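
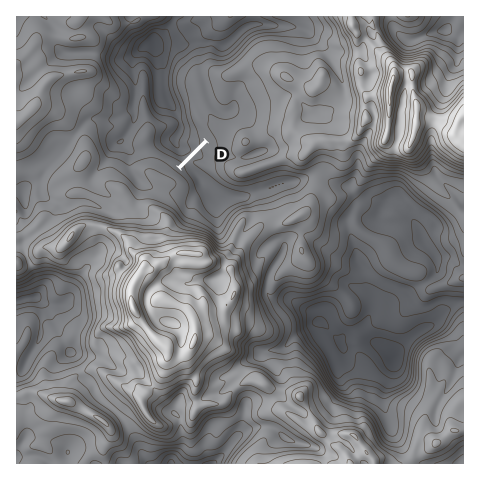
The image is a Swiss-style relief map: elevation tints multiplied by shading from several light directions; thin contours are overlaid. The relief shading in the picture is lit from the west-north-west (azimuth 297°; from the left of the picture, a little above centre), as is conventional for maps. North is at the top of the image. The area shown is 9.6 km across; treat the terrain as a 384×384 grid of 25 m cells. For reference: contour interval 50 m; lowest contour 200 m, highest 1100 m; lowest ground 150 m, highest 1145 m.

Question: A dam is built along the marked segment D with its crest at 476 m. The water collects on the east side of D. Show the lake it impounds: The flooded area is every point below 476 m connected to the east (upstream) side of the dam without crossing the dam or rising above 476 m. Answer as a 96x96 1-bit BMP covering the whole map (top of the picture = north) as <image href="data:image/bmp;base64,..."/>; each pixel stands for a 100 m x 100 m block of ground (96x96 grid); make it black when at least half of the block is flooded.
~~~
<image width="96" height="96" href="data:image/bmp;base64,Qk2+BAAAAAAAAD4AAAAoAAAAYAAAAGAAAAABAAEAAAAAAIAEAAATCwAAEwsAAAIAAAAAAAAA////AAAAAAAAAAAAAAAAAAAAAAAAAAAAAAAAAAAAAAAAAAAAAAAAAAAAAAAAAAAAAAAAAAAAAAAAAAAAAAAAAAAAAAAAAAAAAAAAAAAAAAAAAAAAAAAAAAAAAAAAAAAAAAAAAAAAAAAAAAAAAAAAAAAAAAAAAAAAAAAAAAAAAAAAAAAAAAAAAAAAAAAAAAAAAAAAAAAAAAAAAAAAAAAAAAAAAAAAAAAAAAAAAAAAAAAAAAAAAAAAAAAAAAAAAAAAAAAAAAAAAAAAAAAAAAAAAAAAAAAAAAAAAAAAAAAAAAAAAAAAAAAAAAAAAAAAAAAAAAAAAAAAAAAAAAAAAAAAAAAAAAAAAAAAAAAAAAAAAAAAAAAAAAAAAAAAAAAAAAAAAAAAAAAAAAAAAAAAAAAAAAAAAAAAAAAAAAAAAAAAAAAAAAAAAAAAAAAAAAAAAAAAAAAAAAAAAAAAAAAAAAAAAAAAAAAAAAAAAAAAAAAAAAAAAAAAAAAAAAAAAAAAAAAAAAAAAAAAAAAAAAAAAAAAAAAAAAAAAAAAAAAAAAAAAAAAAAAAAAAAAAAAAAAAAAAAAAAAAAAAAAAAAAAAAAAAAAAAAAAAAAAAAAAAAAAAAAAAAAAAAAAAAAAAAAAAAAAAAAAAAAAAAAAAAAAAAAAAAAAAAAAAAAAAAAAAAAAAAAAAAAAAAAAAAAAAAAAAAAAAAAAAAAAAAAAAAAAAAAAAAAAAAAAAAAAAAAAAAAAAAAAAAAAAAAAAAAAAAAAAAAAAAAAAAAAAAAAAAAAAAAAAAAAAAAAAAAAAAAAAAAAAAAAAAAAAAAAAAAAAAAAAAAAAAAAAAAAAAAAAAAAAADAAAAAAAAAAAAAAAHgAAAAAAAAAAAAAAPwAAAAAAAAAAAAAAf8AAAAAAAAAAAAAAf/gAAAAAAAAAAAAA//4AAAAAAAAAAAAA///AAAAAAAAAAAAA/wf4AAAAAAAAAAAB/AB8AAAAAAAAAAAB+AAAAAAAAAAAAAAD8AAAAAAAAAAAAAAD4AAAAAAAAAAAAAAB4AAAAAAAAAAAAAAA8AAAAAAAAAAAAAAAYAAAAAAAAAAAAAAAIAAAAAAAAAAAAAAAAAAAAAAAAAAAAAAAAAAAAAAAAAAAAAAAAAAAAAAAAAAAAAAAAAAAAAAAAAAAAAAAAAAAAAAAAAAAAAAAAAAAAAAAAAAAAAAAAAAAAAAAAAAAAAAAAAAAAAAAAAAAAAAAAAAAAAAAAAAAAAAAAAAAAAAAAAAAAAAAAAAAAAAAAAAAAAAAAAAAAAAAAAAAAAAAAAAAAAAAAAAAAAAAAAAAAAAAAAAAAAAAAAAAAAAAAAAAAAAAAAAAAAAAAAAAAAAAAAAAAAAAAAAAAAAAAAAAAAAAAAAAAAAAAAAAAAAAAAAAAAAAAAAAAAAAAAAAAAAAAAAAAAAAAAAAAAAAAAAAAAAAAAAAAAAAAAAAAAAAAAAAAAAAAAAAAAAAAAAAAAAAAAAAAAAAAAAAAAAAAAAAAAAAAAAAAAAAAAAAAAAAAAAAAAAAAAAAAAAAAA="/>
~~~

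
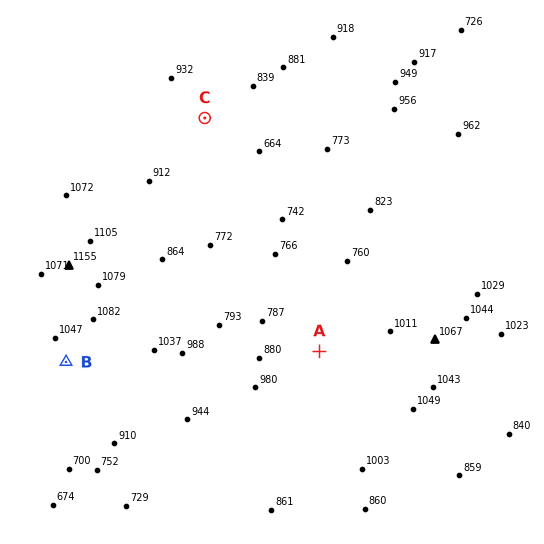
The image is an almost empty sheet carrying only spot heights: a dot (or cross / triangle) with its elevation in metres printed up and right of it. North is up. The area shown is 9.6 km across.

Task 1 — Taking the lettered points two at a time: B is higher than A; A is higher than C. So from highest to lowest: B A C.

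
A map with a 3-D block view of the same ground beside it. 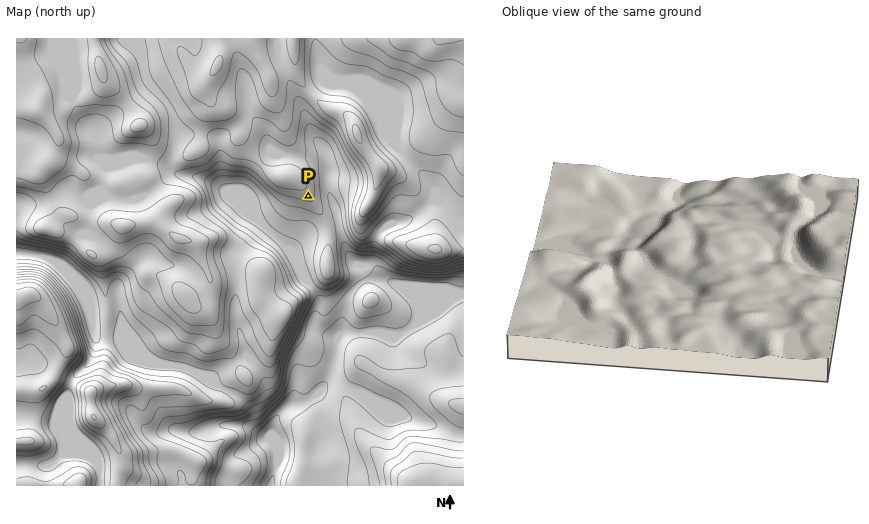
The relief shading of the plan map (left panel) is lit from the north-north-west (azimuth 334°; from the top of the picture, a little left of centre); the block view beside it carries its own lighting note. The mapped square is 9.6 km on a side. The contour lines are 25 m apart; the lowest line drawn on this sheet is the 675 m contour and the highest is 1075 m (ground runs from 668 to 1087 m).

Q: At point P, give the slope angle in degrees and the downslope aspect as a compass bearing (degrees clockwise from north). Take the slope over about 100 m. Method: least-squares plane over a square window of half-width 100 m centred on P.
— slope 5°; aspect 154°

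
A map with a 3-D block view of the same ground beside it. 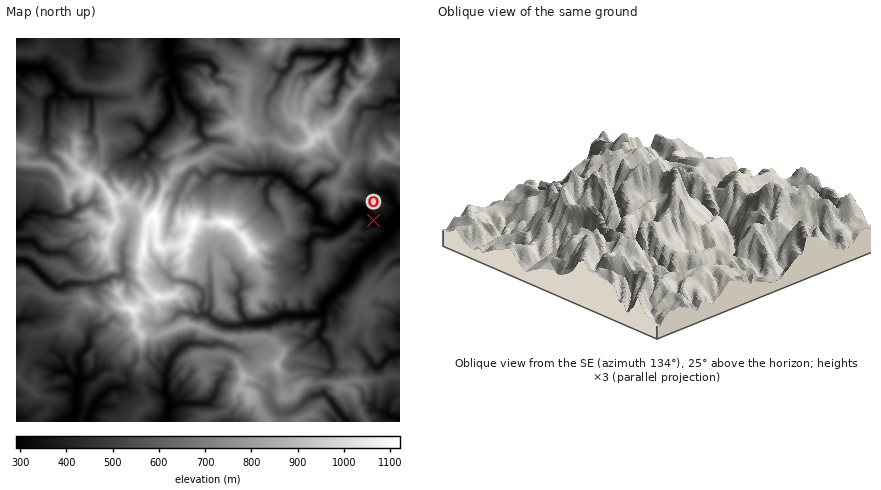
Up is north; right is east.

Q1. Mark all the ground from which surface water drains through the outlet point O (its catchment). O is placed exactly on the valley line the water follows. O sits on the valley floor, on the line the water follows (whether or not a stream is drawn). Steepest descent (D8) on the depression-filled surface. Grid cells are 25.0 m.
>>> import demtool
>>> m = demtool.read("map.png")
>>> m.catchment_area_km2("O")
12.706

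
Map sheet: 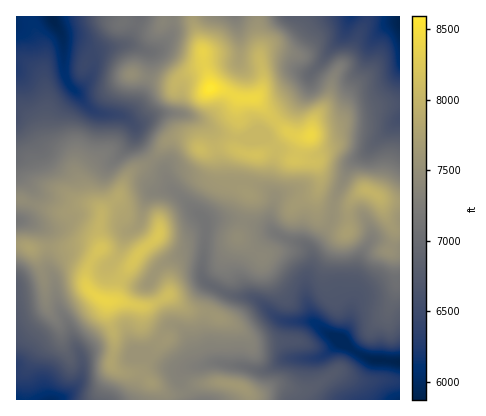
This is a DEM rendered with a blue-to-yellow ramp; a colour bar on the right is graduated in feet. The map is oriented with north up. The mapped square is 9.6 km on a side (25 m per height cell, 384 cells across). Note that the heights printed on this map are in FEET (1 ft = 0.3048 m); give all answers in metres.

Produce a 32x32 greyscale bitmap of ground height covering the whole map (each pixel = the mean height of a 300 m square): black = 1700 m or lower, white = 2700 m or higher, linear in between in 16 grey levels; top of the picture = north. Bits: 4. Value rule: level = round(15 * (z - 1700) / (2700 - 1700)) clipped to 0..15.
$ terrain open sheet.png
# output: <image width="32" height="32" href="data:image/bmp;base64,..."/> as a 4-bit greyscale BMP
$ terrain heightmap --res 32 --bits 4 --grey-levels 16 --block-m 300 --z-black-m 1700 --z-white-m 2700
<image width="32" height="32" href="data:image/bmp;base64,Qk12AgAAAAAAAHYAAAAoAAAAIAAAACAAAAABAAQAAAAAAAACAAATCwAAEwsAABAAAAAAAAAAAAAAABEREQAiIiIAMzMzAERERABVVVUAZmZmAHd3dwCIiIgAmZmZAKqqqgC7u7sAzMzMAN3d3QDu7u4A////ADMiNGd4mZiIiZmXZmVEQzIzM0RomZmYiZmYd2ZVVUQzRERVeamZiIiId2ZVVVVDMkRVZXqpmZiIh3d1RENDIiJVZmZ5qZmZiIiIdVVDIjNEVmd3mrqqmZmZmHVUQiJFVVZ3eau7upmZmZdkQzM0RWZniIrMzMuqqZmGVEQ0VVVmZ4ib3dy7u5iHZVVVRVVVZmiYrMzLqrqHZ2ZmVVVVVWd4mazLvKmph3d3h2VVVWZ3iZmry7y6mYeIiIh2ZmZniKqaq8y7y6mHiIiIh2eIiJmZmau7qry5h4iYiHd4mpiZiJmqu6qruYd4iIiImZqZmYiZqruqmqh3iImImZmamaqZmaqrqpmYiImZmZqqmqq6iJmZmqqYiImZmZmaqpm7qniJmZiZmIiZmqqqqquZmZh3eIiIiZiJmqqru7zLqIeHd3eIiHeJmau7zMvMy6l2d2Z3d3d2aJq7u7u7zNypdmZWZmZmVVeZqrvLvMzcqXZVVVVVRERWeJq8zMzLy6mGVVVVQ0RVZ4mrzN3MuquZdlVEVDNFZnirvd3d26mJmHZVREMzRniIq83czMuYeIdmVDRDNEV5iJvNy6u6h2eHZVMzMzRFZ3eJvcuruoh2ZlRDMzIkRVZ3ebzLqrqXdlVEQyMiI0ZmeIirqpmphmVEQzIiIjRWd3iIqZiJmGZlQzMy"/>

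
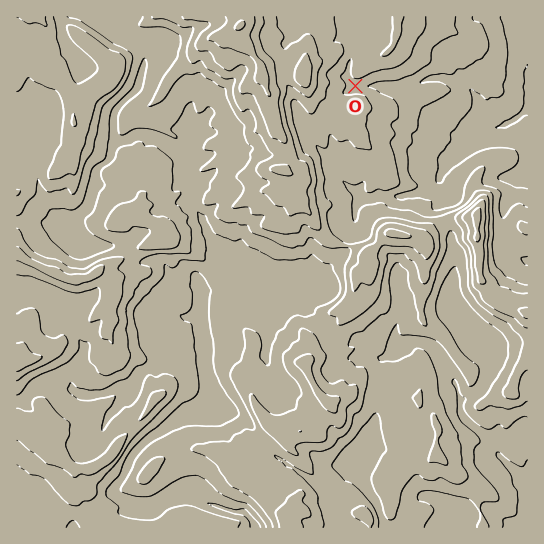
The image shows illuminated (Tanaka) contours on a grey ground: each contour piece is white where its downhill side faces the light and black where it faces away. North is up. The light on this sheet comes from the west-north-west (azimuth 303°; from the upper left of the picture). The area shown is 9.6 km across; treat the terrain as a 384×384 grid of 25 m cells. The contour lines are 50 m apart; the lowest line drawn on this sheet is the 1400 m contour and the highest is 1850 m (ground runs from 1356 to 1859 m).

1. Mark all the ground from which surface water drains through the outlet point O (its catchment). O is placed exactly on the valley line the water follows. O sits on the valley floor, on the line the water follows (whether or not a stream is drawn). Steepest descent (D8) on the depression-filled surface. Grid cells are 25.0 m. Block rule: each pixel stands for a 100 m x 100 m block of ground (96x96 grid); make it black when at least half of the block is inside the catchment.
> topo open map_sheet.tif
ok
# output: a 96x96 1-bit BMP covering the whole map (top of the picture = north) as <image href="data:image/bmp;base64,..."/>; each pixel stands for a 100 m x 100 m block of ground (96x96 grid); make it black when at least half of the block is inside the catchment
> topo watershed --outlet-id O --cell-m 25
<image width="96" height="96" href="data:image/bmp;base64,Qk2+BAAAAAAAAD4AAAAoAAAAYAAAAGAAAAABAAEAAAAAAIAEAAATCwAAEwsAAAIAAAAAAAAA////AAAAAAAAAAAAAAAAAAAAAAAAAAAAAAAAAAAAAAAAAAAAAAAAAAAAAAAAAAAAAAAAAAAAAAAAAAAAAAAAAAAAAAAAAAAAAAAAAAAAAAAAAAAAAAAAAAAAAAAAAAAAAAAAAAAAAAAAAAAAAAAAAAAAAAAAAAAAAAAAAAAAAAAAAAAAAAAAAAAAAAAAAAAAAAAAAAAAAAAAAAAAAAAAAAAAAAAAAAAAAAAAAAAAAAAAAAAAAAAAAAAAAAAAAAAAAAAAAAAAAAAAAAAAAAAAAAAAAAAAAAAAAAAAAAAAAAAAAAAAAAAAAAAAAAAAAAAAAAAAAAAAAAAAAAAAAAAAAAAAAAAAAAAAAAAAAAAAAAAAAAAAAAAAAAAAAAAAAAAAAAAAAAAAAAAAAAAAAAAAAAAAAAAAAAAAAAAAAAAAAAAAAAAAAAAAAAAAAAAAAAAAAAAAAAAAAAAAAAAAAAAAAAAAAAAAAAAAAAAAAAAAAAAAAAAAAAAAAAAAAAAAAAAAAAAAAAAAAAAAAAAAAAAAAAAAAAAAAAAAAAAAAAAAAAAAAAAAAAAAAAAAAAAAAAAAAAAAAAAAAAAAAAAAAAAAAAAAAAAAAAAAAAAAAAAAAAAAAAAAAAAAAAAAAAAAAAAAAAAAAAAAAAAAAAAAAAAAAAAAAAAAAAAAAAAAAAAAAAAAAAAAAAAAAAAAAAAAAAAAAAAAAAAAAAAAAAAAAAAAAAAAAAAAAAAAAAAAAAAAAAAAAAAAAAAAAAAAAAAAAAAAAAAAAAAAAAAAAAAAAAAAAAAAAAAAAAAAAAAAAAAAAAAAAAAAAAAAAAAAAAAAAAAAAAAAAAAAAAAAAAAAAAAAAAAAAAAAAAAAAAAAAAAAAAAAAAAAAAAAAAAAAAAAAAAAAAAAAAAAAAAAAAAAAAAAAAAAAAAAAAAAAAAAAAAAAAAAAAAAAAAAAAAAAAAAAAAAAAAAAAAAAAAAAAAAAAAAAAAAAAAAAAAAAAAAAAAAAAAAAAAAAAAAAAAAAAAAAAAAAAAAAAAAAAAAAAAAAAAAAAAAAAAAAAAAAAAAAAAAAAAAAAAAAAAAAAAAAAAAAAAAAAAAAAAAAAAAAAAAAAAAAAAAAAAAAAAAAAAAAAAAAAAAAAAAAAAAAAAAAAAAAAAAAAAAAAAAAAAAAAAAAAAAAAAAAAAAAAAAAAAAAAAAAAAAAAAAAAAAAAAAAAAAAAAAAAAAAAAAAAAAAAAAAAAAAAAAAAAAAAAAAAAAAAAAAAAAAAAAAAAAAAAAAAAAAAAAAAAAHgAAAAAAAAAAAAAAPwAAAAAAAAAAAAAAfwAAAAAAAAAAAAAA/wAAAAAAAAAAAAAB/wAAAAAAAAAAAAAD/wAAAAAAAAAAAAP//wAAAAAAAAAAAAP//wAAAAAAAAAAAAf//4AAAAAAAAAAAAf///AAAAAAAAAAAA////wAAAAAAAAAAB////4AAAAAAAAAAD////4AAAAAAAAAAD////4AAAAAAAAAAD////8AAAAAAAAAAD////8AAAAAAAAAAD////8AAAA="/>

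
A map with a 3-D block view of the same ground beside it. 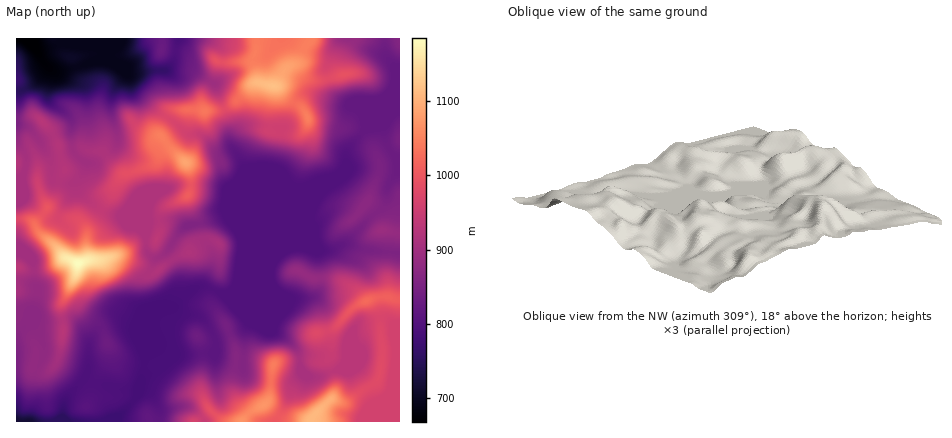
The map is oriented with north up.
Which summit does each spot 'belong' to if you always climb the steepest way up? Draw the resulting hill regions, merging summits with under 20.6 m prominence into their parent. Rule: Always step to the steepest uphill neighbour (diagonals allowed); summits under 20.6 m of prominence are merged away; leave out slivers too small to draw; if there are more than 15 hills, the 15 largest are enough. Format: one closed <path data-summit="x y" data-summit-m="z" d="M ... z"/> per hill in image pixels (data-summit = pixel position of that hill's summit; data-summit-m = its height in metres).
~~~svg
<path data-summit="78 264" data-summit-m="1185" d="M62 38l-46 0 0 214 6 1 10 7 4 26-12-4-8 0 0 140 142 0 1-12-7-14-8-5-6 1 3-12 25-15 10-11 38-1 2-5-2-12-12-18-20-5-10-5 12-13 14-8 8 0 16 7 10-3 6-11 4-40-5-10-11-16-20 8-18 4-16-5-22 0-6 12-14-8-8-9-22-7-20-17-3-12 6-6 3-12-13-12-2-12 1-16-2-4-16-13-5-7-1-6 4-14-2-8 14 1 38-12 4-3 1-8-7-3-32-2-4-1z"/><path data-summit="274 86" data-summit-m="1119" d="M384 38l-206 0-4 22-7 10 25 1 24 15 13 36 1 22 14 22-5 16 0 52 3 6 0 14-4 26 77-78 6-8 20-18 5-10 2-16 36-40 11-26 0-16-9-12z"/><path data-summit="186 162" data-summit-m="1090" d="M106 52l-2 6-28 10-12 3-14-1 2 8-4 14 1 6 5 7 16 13 2 4-1 16 2 12 13 12-1 8-8 10 3 12 20 17 22 7 8 9 14 8 6-12 22 0 16 5 18-4 18-8 3 2 11 17 1-51 5-16-8-14-6-4-8 2-8-2-12-12-16-3-16-14-14-8-22-21-6-16-21-16z"/><path data-summit="310 422" data-summit-m="1110" d="M384 318l-24 5-5 3-9 22-1 14-7 8-18 7-10 0-8-5 0 4-10 12-3 10-14 24 125 0 0-96-6-1z"/><path data-summit="366 300" data-summit-m="1024" d="M346 244l-14 6-19 0 5 2 2 34-3 8-5 3-22 2-18-8-42 0-7 3 25 27 20 8 20 11 11 14 2 16 9 7 12-1 16-6 6-6 2-16 12-24 26-6 10 7 6-1 0-70-36-4z"/><path data-summit="264 406" data-summit-m="1072" d="M250 321l-3 1 2 2-4 8-3 32-20-4-8-7-38 1-10 11-22 11-3 4-3 12 12 1 10 16 22-3 10 2 12 14 70 0 10-14 8-20 10-12-3-22-15-17z"/><path data-summit="382 230" data-summit-m="892" d="M382 126l-14 2-5 4-17 22 0 12-5 10-20 18-6 8-59 60 36-15 10 0 8 3 22 0 14-6 18 6 36 2 0-92-10-10z"/><path data-summit="204 110" data-summit-m="1039" d="M186 70l-30 0-29 4 7 16 22 21 14 8 14 12 4 3 14 2 16 14 14-1-3-9 0-18-13-36-18-12z"/><path data-summit="162 50" data-summit-m="830" d="M178 38l-114 0-1 4 41 4 3 2 1 11 18 13 10 1 30-3 8-10z"/><path data-summit="16 266" data-summit-m="933" d="M22 253l-6 1 0 28 18 4-1-24z"/>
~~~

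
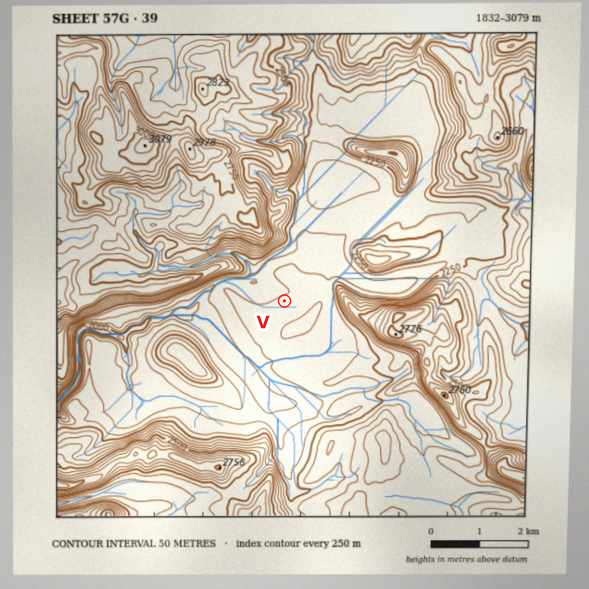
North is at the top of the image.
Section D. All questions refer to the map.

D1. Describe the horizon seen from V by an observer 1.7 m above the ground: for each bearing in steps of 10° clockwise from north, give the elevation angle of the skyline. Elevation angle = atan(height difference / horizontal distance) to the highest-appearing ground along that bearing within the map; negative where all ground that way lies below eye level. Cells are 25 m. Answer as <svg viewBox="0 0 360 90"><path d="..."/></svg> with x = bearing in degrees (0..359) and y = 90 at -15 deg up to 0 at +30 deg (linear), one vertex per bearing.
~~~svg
<svg viewBox="0 0 360 90"><path d="M0 44l10 9 10-2 10-1 10-1 10 1 10-4 10 2 10-5 10-8 10-5 10 5 10 7 10 8 10-1 10 0 10 0 10 1 10 0 10-3 10-5 10 1 10 2 10 2 10 2 10 2 10 5 10-10 10-8 10 0 10 0 10-7 10-1 10-6 10-5 10 13"/></svg>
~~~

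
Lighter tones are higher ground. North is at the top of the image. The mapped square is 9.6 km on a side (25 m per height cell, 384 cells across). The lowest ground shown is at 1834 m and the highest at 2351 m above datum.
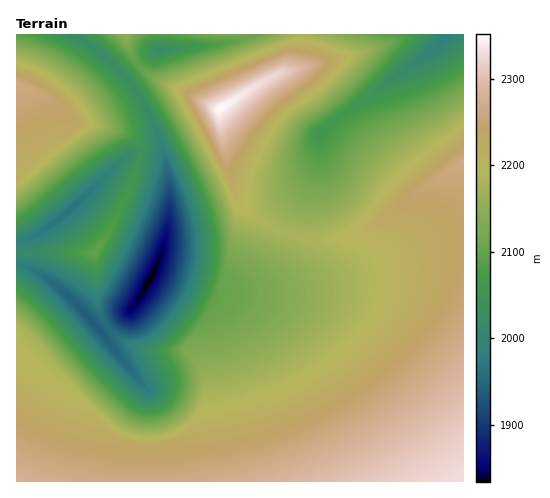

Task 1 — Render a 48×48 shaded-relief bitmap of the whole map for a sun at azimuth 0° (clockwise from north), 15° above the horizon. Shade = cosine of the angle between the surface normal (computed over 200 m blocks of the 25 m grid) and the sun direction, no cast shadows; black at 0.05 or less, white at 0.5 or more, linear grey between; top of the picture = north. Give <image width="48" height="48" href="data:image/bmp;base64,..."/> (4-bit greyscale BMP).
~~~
<image width="48" height="48" href="data:image/bmp;base64,Qk32BAAAAAAAAHYAAAAoAAAAMAAAADAAAAABAAQAAAAAAIAEAAATCwAAEwsAABAAAAAAAAAAAAAAABEREQAiIiIAMzMzAERERABVVVUAZmZmAHd3dwCIiIgAmZmZAKqqqgC7u7sAzMzMAN3d3QDu7u4A////AIiIiIiIiIiIiIiIiIiIiIiIiIiIiIiHd4iIiIiIiIiIiIiIiIiIiIiIiIiIiIiId4iIiIiIiIiYiIiIiIiIiIiIiIiIiIiIh4iIiIiIiaqqmZmZiIiIiIiIiIiIiIiIiIiIiIiIm83cypmZmZiIiIiIiIiIiIiIiIiIiIiJvd7u3KmZmZmYiIiIiIiIiIiIiIiIiIibzN7t3LmZmZmZmIiIiIiIiIiIiIiIiImszN3ty7qZmZmZmYiIiIiIiIiIiIiIiIq8zM3cuqqZmZmZmYiIiIiIiIiIiIiIiKvMzMupmZmZmZmZmYiIiIiIiIiIiIiIibvMzLhmd3iZmZmZmYiIiIiIiIiIiIiImru8y5ZVVmeZmZmZmIiIiIiIiIiIiIiIq7u7uWVVVWiZmZmIiIiIiIiIiIiIiIiKu7u7plZmZniIiIiIiIiIiIiIiIiIiIibu7u6domqmZiIiIiIiIiIiIiIiIiIiIm7u7u4es3My6mIiIiIiIiIiIiIiIiIiKu7u7uGrdzLu7mIiIiIiIiIiIiIiIiIiLu7u7lXq8y7u7qIiIiIiIiIiIiIiIiIiMy7u5VGZ5u7uqqYd3d3d3d3d3iIiIiIiMy7uVRFRFmqqqqYd3d3d3d3d3d3d3d3d8y7hTM0NEaqqpmYd3d3d3d3d3d3d3d3d8unQzMzNESJmZmYd2ZmZmd3d3d3d3d3d6hjIjMzNERpmYiIdmZmZmZmZnd3d3d3d2QzMzMzRERIiIiHdmZmZmZmZmZnd3d3d3d3ZmZkRERGh3d3dVVVVVVmZmZmZ3d3d3mqqqqWRERFd3dmZVVVVWZmZmZmZmd3dzWKu6qoVEREZmZmZVVVZ4iIh3ZmZmZ3dxI2mqqqdEREZmVVVUVniZmZmZh2ZmZmdxEiWKqqlUREVVVVVFZ4iZmZmZmHZmZmZxEiJIqql1VEVVRERGeIiJmZmZmZh2ZmZxIiIkeZmFVVVERERXd3iImZmZmZmHZmZiIiIiN5mWVVRERDRmd3eIiZmIiZmZh2ZkIiIiI3mYVVRDMzRmZneIiJiIiZmZmHZmQiIiETaZZlQzMzRmZmd4iYiIiZmZqph2ZDIhERJodmQzMzRVVmZ4iYiIiZmZqqmWZkMhERElZmMzMzRVVWZniYiImZmZqqqmZmQyEREjd1MzMzRVVVVmeIiJmZmZqqqmZmZDIzRWd0MzMzRERERFVomZmZmaqqqmZmZmZ3iIhzMzMzREREQzIliZmZmqqqqmZmZ5mZmYhTMzNGVERDMyESR5mqqqqqqmZniaqpmZcyM0aKhkQzMiIiJGmqqqqqqmeJq6qqqYUjRovMynUzMiIiIjaKqqqqqpmru7qqqWNGi83d3clkMzMzMzNXmqqqqrzMu7u6pzSLzd3d3d24ZUMzMzM0aaqqqszMu7u6czjN3d3d7u7duYdlRDMzNYqqqszMy7unMlmszd3e7u7u7Mu6l2VDM1eqqszMzLljIlZVZ3iavN7u7czMy6mGVDRpqszMzLgyIlQhEjNGis7u7tzMzMy5ZDNIqg=="/>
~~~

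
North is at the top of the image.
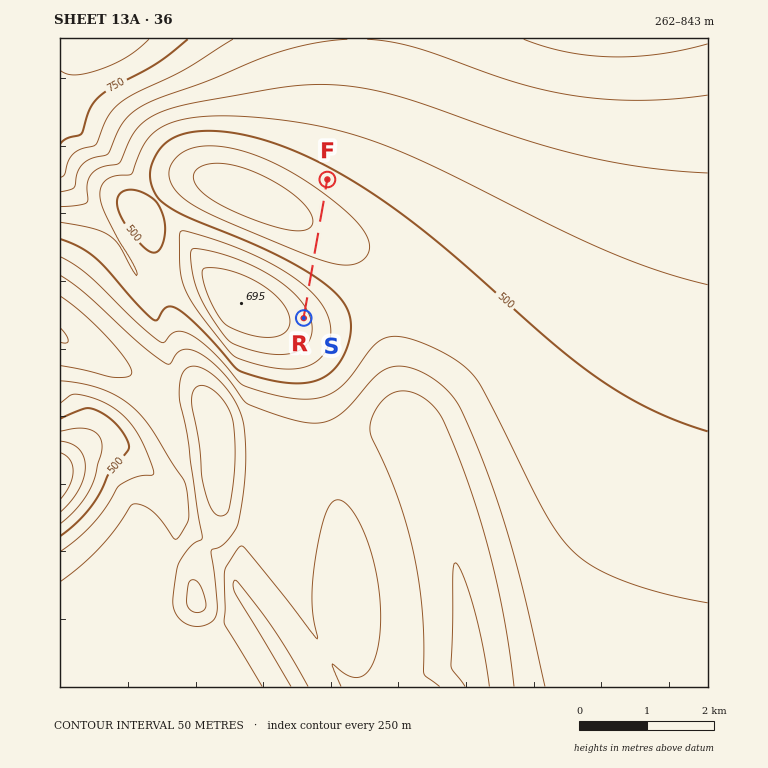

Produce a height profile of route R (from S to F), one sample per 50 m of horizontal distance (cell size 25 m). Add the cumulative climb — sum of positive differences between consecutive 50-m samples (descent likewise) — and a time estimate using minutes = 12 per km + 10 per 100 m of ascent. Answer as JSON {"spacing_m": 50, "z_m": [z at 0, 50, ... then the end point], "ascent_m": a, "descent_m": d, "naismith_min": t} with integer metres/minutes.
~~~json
{"spacing_m": 50, "z_m": [618, 613, 608, 601, 594, 585, 576, 567, 557, 546, 535, 524, 513, 502, 491, 480, 470, 460, 451, 443, 435, 428, 422, 417, 413, 410, 408, 407, 406, 407, 409, 412, 416, 421, 427, 434, 441, 449, 456, 463, 470, 476, 480], "ascent_m": 73, "descent_m": 211, "naismith_min": 32}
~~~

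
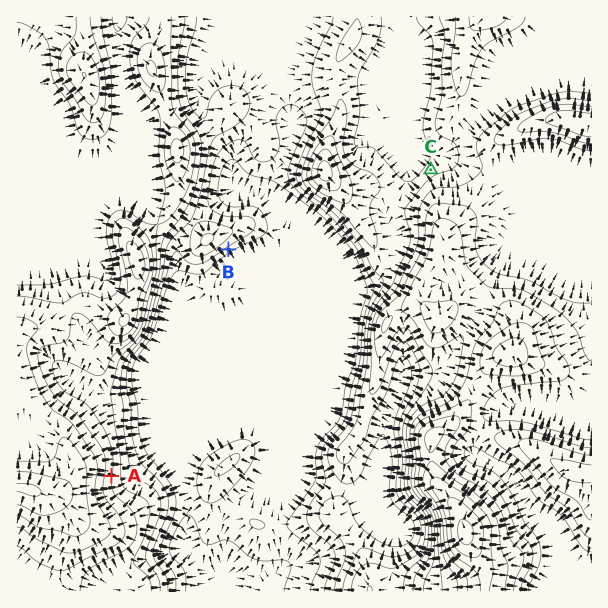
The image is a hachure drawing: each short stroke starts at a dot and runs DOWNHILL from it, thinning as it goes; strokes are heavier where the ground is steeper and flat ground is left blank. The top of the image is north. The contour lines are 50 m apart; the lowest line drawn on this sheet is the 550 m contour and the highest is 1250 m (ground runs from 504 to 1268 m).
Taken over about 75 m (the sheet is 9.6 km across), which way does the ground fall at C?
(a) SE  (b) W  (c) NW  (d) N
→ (c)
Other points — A E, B SE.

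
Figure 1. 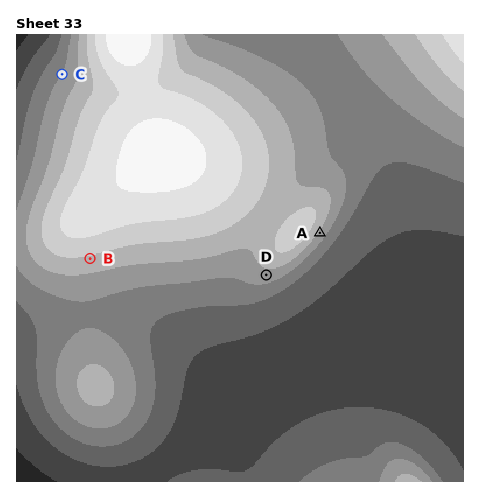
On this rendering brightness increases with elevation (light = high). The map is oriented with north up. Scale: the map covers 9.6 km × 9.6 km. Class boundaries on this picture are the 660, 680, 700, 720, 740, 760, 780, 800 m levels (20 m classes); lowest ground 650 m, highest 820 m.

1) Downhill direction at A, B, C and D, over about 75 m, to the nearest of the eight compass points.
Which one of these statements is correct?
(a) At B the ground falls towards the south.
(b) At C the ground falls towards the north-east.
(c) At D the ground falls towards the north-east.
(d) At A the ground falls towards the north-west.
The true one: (a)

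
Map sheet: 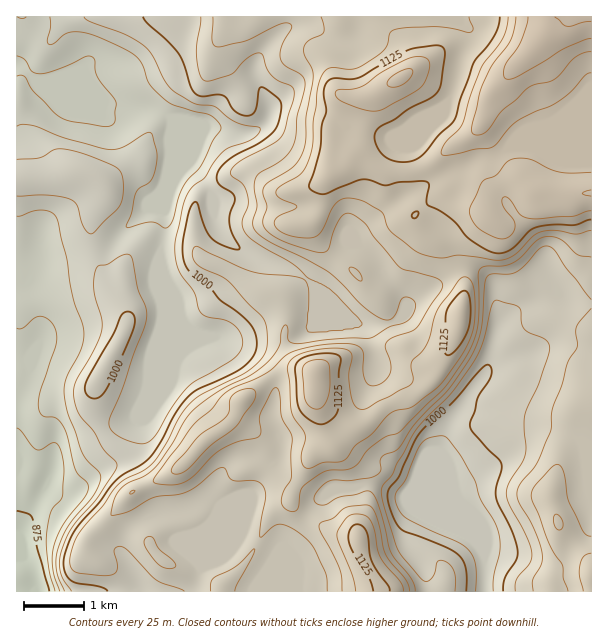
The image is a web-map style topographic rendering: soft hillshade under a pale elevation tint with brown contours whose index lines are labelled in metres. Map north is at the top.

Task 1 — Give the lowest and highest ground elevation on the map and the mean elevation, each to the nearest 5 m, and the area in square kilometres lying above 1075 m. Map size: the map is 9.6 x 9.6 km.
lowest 855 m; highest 1230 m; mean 1040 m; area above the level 29.2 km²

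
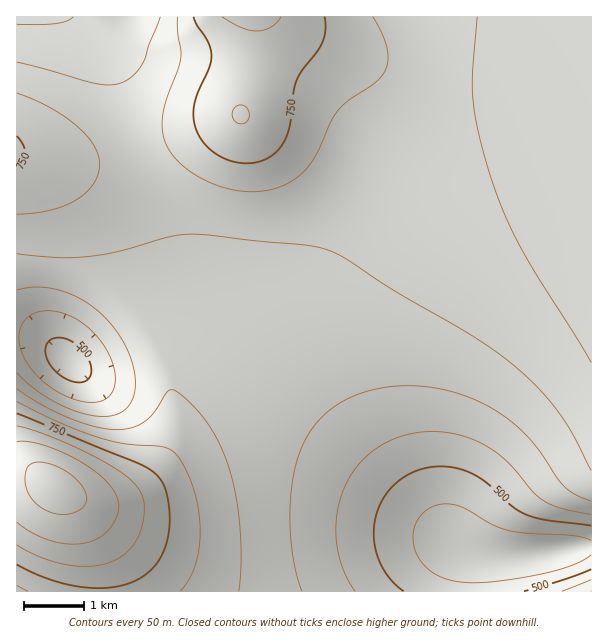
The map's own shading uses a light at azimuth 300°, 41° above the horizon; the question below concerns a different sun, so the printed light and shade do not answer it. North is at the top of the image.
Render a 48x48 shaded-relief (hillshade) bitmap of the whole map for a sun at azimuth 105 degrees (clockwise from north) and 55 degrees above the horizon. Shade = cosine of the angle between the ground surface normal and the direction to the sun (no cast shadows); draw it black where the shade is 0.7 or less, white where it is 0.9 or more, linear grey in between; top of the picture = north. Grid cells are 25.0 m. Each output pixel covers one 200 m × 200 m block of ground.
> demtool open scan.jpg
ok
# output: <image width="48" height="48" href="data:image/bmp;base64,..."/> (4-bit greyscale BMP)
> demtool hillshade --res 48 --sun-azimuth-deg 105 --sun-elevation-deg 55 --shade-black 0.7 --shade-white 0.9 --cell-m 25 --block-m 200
<image width="48" height="48" href="data:image/bmp;base64,Qk32BAAAAAAAAHYAAAAoAAAAMAAAADAAAAABAAQAAAAAAIAEAAATCwAAEwsAABAAAAAAAAAAAAAAABEREQAiIiIAMzMzAERERABVVVUAZmZmAHd3dwCIiIgAmZmZAKqqqgC7u7sAzMzMAN3d3QDu7u4A////AHeImaq7vMzLu7u7u7u7u7uqmYh2VDIQAHeImau8zMzMy7u7u7u7u7u6qZiHdlQxAHeImrvMzMzMzLu7u7u8zMu7qqmZmIdlMmeJmrzN3d3MzLu7u7vMzMy7uqmZmqqYdmeJq7zd3d3czLu7u7zMzMzLuqmZmaqpmHeJq8zd3d3czLu7u7zMzMzLupmIiJmZmHeJq83d3d3czLu7u7zMzMzLupiHd3iIiGeJq83d3d3My7u7u7zMzMzLuph3Zmd3d2eJq8zMzd3My7u7u7vMzMy7qph3ZmZmd2eJq7u7u8zMu7u7u7u8zMy7qph3ZmZmZmeJqqqqqrzLu7u7u7u7u7u7qpiHdmZmZneJmZmIiau7u7qru7u7u7u6qpiHd2ZmZneIiHd2d5q7qqqqqru7u7uqqZiId3dmZod3d2ZVVomqqqqqqqq7u7qqqZmId3d3d4iId2VERXmqqqqqqqqqqqqqqZmIh3d3d5mYh2QzRXmqqqqqqqqqqqqqmZmIiHd3d7qqh1QzNXmqqqqqqqqqqqqpmZmIiId3d8y6l1MiRYmZmZmaqqqqqqmZmZmIiIh3d93Ll1MjRomZmZmZmZmqmZmZmZmIiIiId93LlkMzV5mZmZmZmZmZmZmZmZiIiIiIiN3KhkM1aJmZmZmZmZmZmZmZmZiIiIiIiN26hlRWeZmZmZmZmZmZmZmZmZiIiIiIiMy5dlVniZmZmZmZmZmZmZmZmYiIiIiIiMupdmZ4mZmZmZmZmZmZmZmZmYiIiIiIiLuoh3iZmZmZmZmZmZmZmZmZmIiIiIiIiKqZiImZmZmZmZmZmZmZmZmZiIiIiIiIiKqZmZmZmZmZmZmZmZmZmZmYiIiIiIiIiJmZmZmZmZmZmZmZmZmZmZmIiIiIiIiIiJmaqqqqqZmZmZmZmZmZmZmIiIiIiIiIiJmqqqqqqpmZmZmZmZmZmZiIiIiIiIiIiKqqqqqqqqmZmZmZmZmZmZiIiIiIiIiIiKqqqqqqqpmZmZmqqqqZmZiIiIiIiIiIiKqqqqqqqpmZmZqqqqqpmZmIiIiIiIiIiKqru7qqqZmIiZqru7qqmZmIiIiIiIiIiKq7u7qqqZiIiJq7u7uqmZmIiIiIiIiIiKq7u7qqmYh3iJq8zMu6mZmIiIiIiIiIiKq7u6qpmHdneJq8zMu6qZmYiIiIiIiIiKqqqqqZh3ZmeJq83cy6qZmZiIiIiIiIiKqqqqqYh2VVZ5rM3cy6qZmZmIiIiIiIiKqqqqmYdlVFZ5q83My6qZmZmYiIiIiIiJmqqZmIdlREV4q8zMu6qpmZmYiIiIiIiJmZmZmHZlREV4m7zMu6qqmZmYiIiIiIiJmZmZiHZVREVomru7u7qqmZmYiIiIiIiJmZmYiHZVREVomru7u7qqqZmYiIiIiIiImZmIiHZVRFVomqu7u7uqqZmYiIiIiIiIiIiIh3ZVRVZ4mqu7u7uqqZmYiIiIiIiIiIiIiHZDNFZ4mqu8y7uqqZmIiIiIiIiIiIiIiHUyEkZ4mrvMzLuqqZmIiIiIiIiA=="/>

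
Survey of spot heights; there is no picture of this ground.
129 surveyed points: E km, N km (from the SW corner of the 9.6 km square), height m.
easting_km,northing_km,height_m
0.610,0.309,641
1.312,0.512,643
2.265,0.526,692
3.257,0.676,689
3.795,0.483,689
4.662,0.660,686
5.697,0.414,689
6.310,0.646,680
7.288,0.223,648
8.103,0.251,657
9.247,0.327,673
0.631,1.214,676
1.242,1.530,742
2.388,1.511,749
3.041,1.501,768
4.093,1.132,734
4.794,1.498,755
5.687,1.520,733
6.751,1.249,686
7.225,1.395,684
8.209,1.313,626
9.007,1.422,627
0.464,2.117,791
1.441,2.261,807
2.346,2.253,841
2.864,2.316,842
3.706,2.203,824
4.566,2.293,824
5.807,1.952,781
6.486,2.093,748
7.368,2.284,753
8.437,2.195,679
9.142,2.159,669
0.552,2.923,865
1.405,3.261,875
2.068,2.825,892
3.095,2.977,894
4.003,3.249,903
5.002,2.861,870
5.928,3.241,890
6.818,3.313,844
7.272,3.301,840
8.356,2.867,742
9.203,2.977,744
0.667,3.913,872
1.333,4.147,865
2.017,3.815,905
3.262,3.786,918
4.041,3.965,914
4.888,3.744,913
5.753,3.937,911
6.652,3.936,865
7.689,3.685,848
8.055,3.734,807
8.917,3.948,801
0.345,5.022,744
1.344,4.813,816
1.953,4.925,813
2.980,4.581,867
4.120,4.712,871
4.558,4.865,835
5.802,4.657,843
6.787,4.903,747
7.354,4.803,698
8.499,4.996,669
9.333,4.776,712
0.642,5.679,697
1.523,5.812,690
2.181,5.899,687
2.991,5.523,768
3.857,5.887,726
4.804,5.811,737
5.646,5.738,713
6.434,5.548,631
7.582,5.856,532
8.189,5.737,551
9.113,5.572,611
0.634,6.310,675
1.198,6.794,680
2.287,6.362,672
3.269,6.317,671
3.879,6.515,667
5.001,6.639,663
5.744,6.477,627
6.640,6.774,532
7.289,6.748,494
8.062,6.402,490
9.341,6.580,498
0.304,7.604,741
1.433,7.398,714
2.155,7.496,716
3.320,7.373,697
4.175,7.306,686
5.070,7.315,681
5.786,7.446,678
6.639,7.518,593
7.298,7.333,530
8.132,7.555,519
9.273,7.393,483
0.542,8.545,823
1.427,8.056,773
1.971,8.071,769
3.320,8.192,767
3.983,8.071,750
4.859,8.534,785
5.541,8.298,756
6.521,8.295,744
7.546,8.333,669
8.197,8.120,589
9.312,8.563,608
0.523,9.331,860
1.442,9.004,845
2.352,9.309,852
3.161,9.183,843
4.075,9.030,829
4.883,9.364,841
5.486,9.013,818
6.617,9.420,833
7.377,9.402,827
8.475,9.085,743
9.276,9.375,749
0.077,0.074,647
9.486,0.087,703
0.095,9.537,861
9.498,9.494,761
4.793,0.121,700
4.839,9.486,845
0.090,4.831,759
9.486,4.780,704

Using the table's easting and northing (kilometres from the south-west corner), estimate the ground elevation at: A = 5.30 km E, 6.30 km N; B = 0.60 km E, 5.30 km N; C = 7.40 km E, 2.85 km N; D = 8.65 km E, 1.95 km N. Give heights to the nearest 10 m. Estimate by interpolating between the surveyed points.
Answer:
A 670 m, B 720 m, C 800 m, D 660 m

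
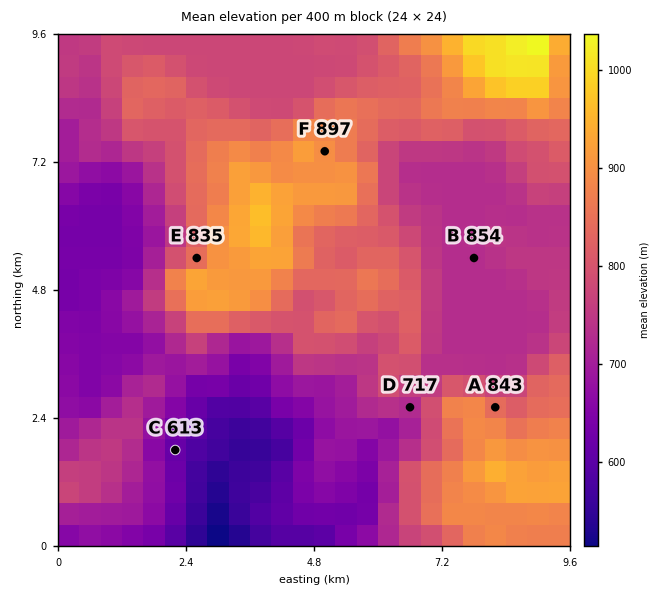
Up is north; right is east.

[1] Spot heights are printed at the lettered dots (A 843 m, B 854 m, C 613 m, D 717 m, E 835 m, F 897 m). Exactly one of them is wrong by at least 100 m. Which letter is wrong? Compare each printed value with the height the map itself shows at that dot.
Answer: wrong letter B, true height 729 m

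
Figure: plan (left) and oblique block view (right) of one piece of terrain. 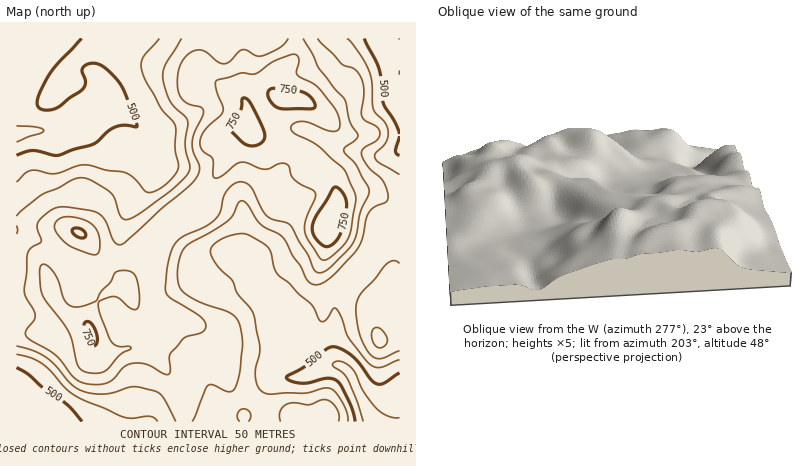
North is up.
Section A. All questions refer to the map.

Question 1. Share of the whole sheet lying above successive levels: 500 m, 89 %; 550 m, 71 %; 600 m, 53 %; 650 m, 34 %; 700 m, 14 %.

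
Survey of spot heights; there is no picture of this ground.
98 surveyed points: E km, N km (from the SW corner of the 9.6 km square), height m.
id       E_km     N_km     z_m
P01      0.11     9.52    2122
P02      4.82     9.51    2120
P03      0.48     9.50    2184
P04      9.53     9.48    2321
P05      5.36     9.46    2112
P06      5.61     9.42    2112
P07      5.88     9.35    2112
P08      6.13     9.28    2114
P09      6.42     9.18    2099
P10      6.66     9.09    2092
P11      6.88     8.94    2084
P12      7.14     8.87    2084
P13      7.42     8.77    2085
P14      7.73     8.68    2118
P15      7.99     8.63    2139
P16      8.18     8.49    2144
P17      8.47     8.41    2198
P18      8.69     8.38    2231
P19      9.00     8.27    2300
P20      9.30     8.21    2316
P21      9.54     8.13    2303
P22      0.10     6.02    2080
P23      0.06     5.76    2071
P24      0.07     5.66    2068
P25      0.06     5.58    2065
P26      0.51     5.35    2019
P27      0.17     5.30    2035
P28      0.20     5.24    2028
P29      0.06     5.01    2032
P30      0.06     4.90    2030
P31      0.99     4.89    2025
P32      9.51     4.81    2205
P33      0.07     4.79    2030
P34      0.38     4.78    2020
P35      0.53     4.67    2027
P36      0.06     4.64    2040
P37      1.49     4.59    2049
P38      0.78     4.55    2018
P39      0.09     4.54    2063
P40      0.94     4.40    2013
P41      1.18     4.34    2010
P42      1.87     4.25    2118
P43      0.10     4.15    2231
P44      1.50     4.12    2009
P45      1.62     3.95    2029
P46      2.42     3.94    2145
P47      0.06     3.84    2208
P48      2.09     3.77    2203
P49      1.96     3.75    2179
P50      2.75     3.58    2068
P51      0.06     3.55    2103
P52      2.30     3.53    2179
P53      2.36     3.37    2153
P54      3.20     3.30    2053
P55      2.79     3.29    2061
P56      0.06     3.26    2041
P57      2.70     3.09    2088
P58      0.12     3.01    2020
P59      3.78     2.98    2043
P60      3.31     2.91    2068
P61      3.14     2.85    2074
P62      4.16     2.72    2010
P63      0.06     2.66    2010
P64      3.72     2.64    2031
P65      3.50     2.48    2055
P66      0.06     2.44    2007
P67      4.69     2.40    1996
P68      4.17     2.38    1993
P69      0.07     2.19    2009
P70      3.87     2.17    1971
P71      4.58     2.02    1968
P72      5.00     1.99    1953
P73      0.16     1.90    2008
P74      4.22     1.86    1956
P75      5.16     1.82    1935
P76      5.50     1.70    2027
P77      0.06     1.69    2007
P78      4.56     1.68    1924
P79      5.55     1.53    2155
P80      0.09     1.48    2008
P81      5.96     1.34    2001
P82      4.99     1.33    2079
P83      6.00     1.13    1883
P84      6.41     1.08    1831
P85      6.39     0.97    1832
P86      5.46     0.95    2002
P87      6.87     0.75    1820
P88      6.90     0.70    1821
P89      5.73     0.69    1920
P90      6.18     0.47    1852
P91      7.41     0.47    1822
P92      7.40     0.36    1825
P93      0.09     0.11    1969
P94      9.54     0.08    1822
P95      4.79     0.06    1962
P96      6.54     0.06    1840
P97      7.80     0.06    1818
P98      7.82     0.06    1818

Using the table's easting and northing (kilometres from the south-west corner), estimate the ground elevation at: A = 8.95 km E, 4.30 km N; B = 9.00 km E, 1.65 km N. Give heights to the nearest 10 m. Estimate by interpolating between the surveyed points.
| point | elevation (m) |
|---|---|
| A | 2280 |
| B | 2010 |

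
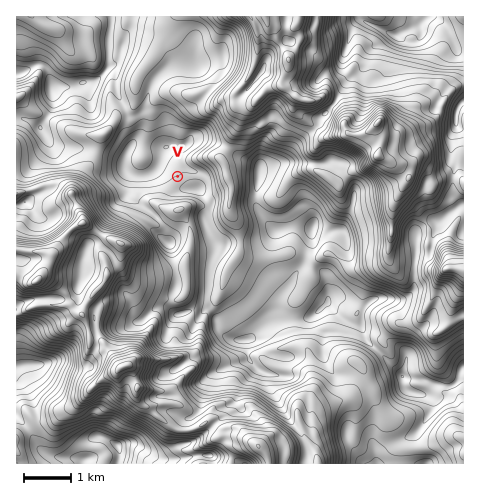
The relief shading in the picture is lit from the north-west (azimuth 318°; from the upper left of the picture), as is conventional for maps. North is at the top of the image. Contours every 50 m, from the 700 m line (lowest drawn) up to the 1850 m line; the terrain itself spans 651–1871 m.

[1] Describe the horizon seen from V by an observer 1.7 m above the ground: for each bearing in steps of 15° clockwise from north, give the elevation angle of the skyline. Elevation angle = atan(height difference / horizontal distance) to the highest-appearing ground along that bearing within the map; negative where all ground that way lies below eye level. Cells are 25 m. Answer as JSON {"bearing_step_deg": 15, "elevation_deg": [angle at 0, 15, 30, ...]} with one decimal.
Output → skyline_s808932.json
{"bearing_step_deg": 15, "elevation_deg": [7.4, 9.1, 14.3, 16.2, 15.3, 14.9, 14.6, 12.4, 11.3, 6.0, 11.1, 16.2, 16.7, 14.6, 19.7, 21.2, 18.6, 15.2, 8.3, 4.0, 6.2, 3.6, 3.8, 4.3]}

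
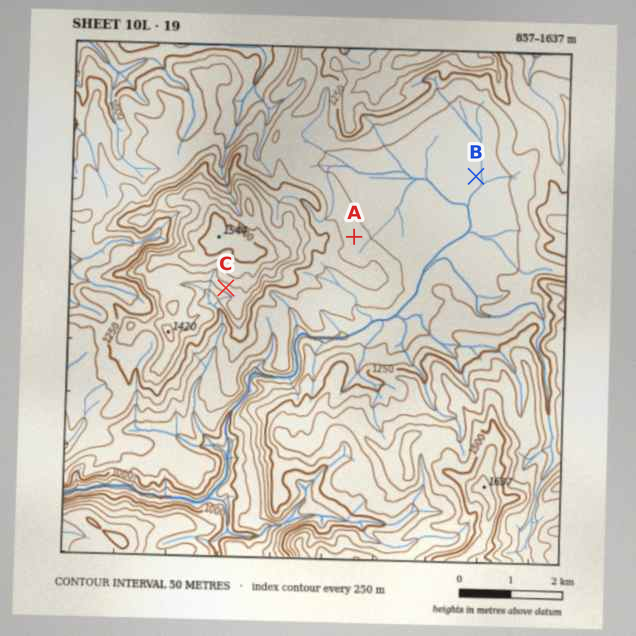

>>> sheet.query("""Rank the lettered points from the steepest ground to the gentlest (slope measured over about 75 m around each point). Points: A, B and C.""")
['C', 'A', 'B']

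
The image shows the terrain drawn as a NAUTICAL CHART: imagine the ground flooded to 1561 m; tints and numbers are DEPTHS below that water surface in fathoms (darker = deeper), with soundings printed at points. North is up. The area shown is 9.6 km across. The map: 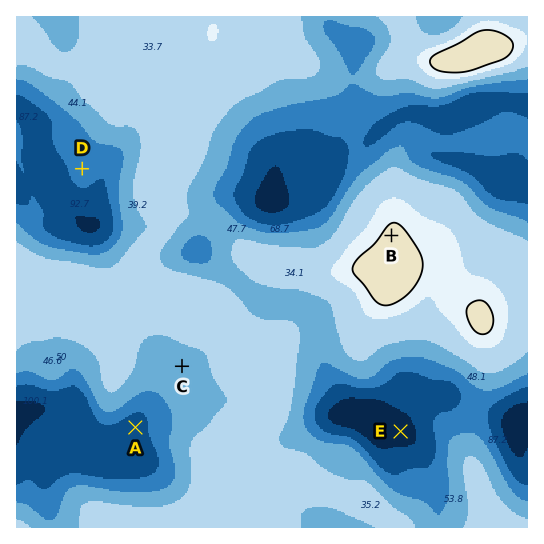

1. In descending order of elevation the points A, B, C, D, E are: B C D A E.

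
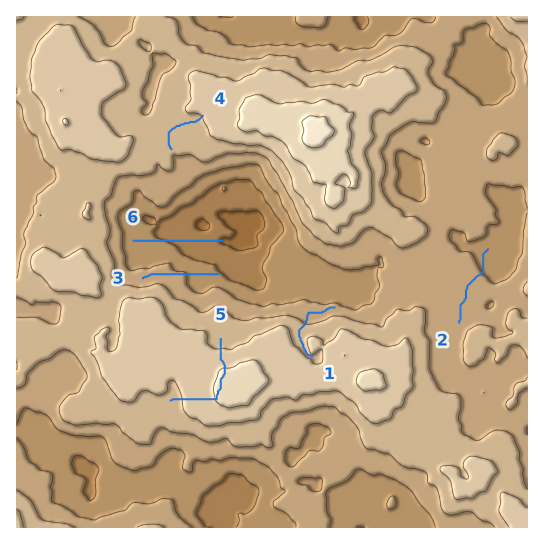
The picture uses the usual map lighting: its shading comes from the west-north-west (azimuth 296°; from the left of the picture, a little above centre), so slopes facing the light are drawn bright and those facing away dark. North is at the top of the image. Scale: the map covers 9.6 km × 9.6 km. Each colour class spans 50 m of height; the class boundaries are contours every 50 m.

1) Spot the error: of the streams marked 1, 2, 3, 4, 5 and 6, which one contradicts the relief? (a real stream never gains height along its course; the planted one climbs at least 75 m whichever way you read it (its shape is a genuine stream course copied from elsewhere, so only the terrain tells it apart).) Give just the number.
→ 5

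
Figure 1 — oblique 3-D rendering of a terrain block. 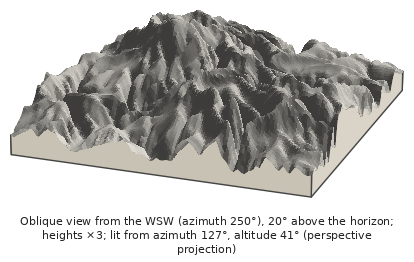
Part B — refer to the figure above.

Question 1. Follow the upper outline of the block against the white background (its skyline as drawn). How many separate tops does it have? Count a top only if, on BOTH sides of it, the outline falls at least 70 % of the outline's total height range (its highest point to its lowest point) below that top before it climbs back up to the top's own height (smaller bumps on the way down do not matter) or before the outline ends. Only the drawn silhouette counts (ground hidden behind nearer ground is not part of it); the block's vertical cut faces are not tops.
0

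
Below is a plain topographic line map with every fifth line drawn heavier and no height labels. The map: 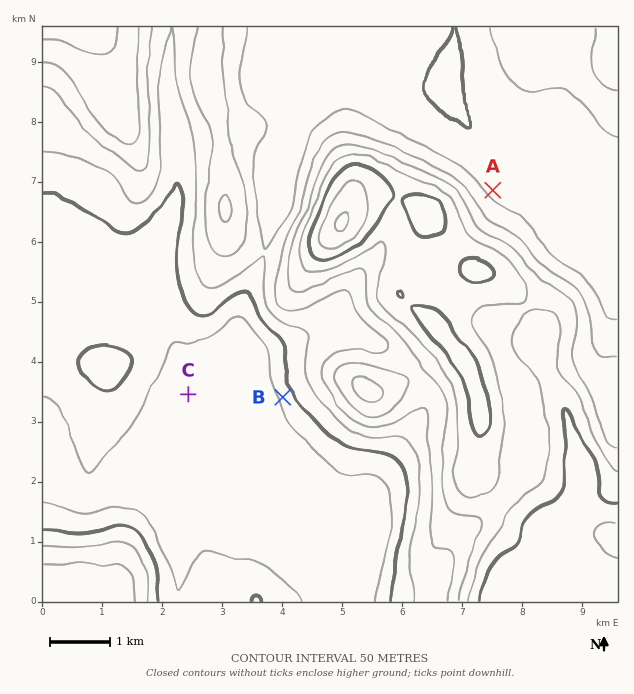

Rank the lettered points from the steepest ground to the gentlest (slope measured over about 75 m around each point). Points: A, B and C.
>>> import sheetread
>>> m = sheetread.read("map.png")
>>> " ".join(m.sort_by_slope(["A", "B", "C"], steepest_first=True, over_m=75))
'B A C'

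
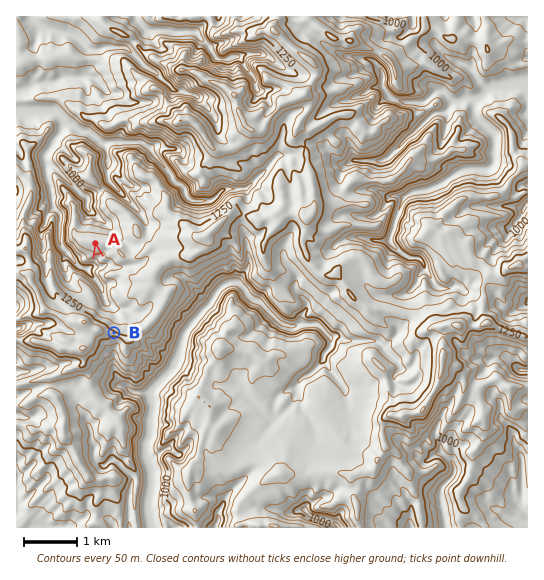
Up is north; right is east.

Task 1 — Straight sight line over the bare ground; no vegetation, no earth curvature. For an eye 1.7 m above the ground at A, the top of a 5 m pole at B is in view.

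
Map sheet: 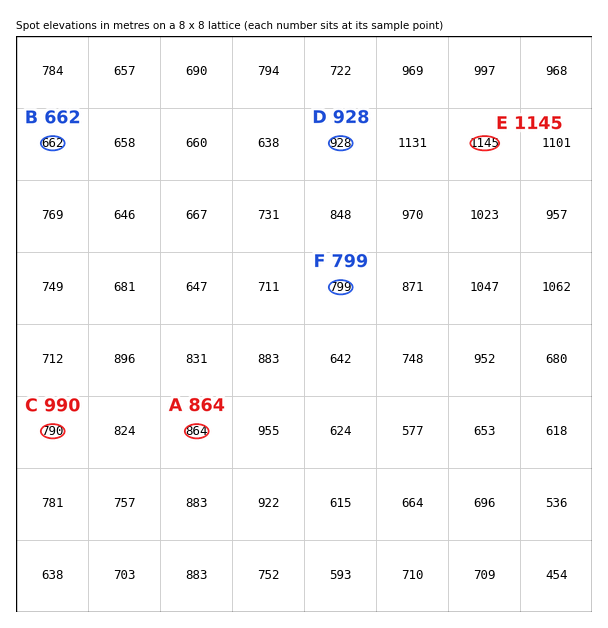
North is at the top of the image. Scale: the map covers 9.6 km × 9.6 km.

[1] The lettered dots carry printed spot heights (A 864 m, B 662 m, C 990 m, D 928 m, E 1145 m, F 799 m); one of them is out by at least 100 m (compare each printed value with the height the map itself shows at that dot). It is C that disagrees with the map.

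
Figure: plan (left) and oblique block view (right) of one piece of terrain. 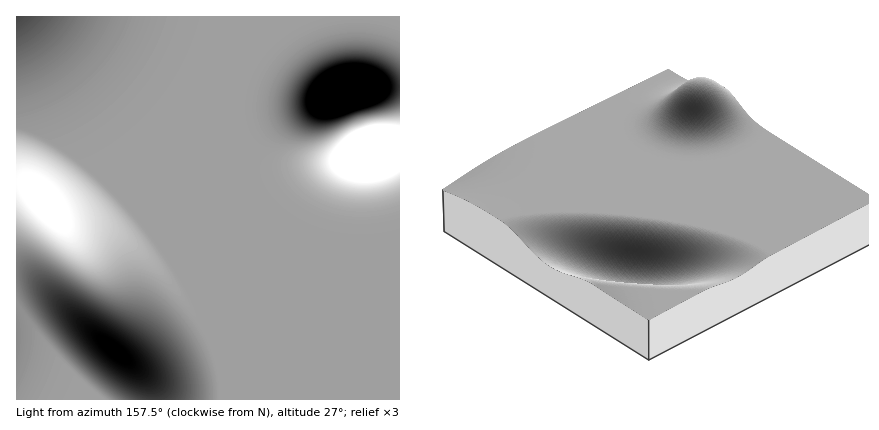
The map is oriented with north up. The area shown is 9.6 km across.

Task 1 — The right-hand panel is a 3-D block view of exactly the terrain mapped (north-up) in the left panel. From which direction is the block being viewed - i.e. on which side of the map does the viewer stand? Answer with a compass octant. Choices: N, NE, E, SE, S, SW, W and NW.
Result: SW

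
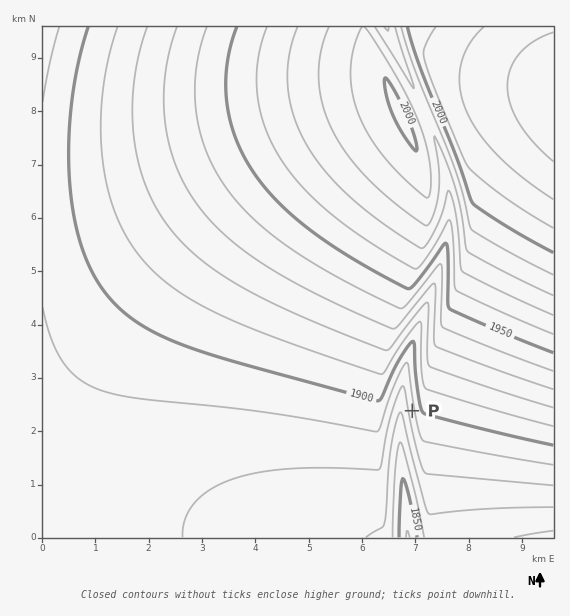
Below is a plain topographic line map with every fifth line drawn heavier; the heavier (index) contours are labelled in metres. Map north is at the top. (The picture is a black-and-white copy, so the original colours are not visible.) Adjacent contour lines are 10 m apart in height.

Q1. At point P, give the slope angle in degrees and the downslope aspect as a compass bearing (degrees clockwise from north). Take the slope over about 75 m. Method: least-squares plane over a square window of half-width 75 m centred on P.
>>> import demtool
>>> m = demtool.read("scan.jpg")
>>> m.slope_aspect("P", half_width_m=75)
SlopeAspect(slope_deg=5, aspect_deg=260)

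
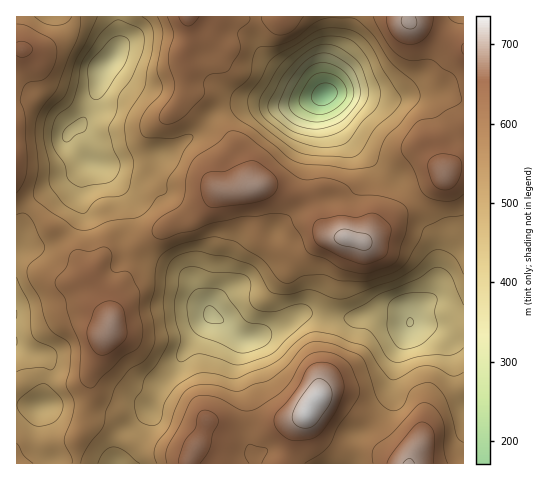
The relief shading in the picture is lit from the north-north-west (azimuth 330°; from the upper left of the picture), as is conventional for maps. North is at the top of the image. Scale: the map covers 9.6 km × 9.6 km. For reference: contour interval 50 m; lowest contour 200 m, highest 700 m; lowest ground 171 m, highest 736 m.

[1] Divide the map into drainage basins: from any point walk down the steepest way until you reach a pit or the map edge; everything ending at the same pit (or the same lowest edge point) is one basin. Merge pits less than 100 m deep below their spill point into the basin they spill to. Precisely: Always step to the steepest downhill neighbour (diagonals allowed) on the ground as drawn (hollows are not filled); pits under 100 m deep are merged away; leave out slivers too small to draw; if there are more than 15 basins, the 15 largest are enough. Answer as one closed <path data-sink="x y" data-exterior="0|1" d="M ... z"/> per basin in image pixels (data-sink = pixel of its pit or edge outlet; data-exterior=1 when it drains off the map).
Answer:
<path data-sink="325 95" data-exterior="0" d="M463 16l-275 1 1 21-6 12 0 7 3 9 0 15-2 13-7 11 8 3 43 38 2 19 2 4 13 16 8 2 5 44 7 13 9 4 23 4 12-5 14-9 25 0 16 3 32-27 21-14 17-15 12-14 8-5 10-1z"/><path data-sink="211 315" data-exterior="0" d="M252 186l-21 5-13 0-14 19-9 8-8 3-16 3-32 20-12 13-4 23-7 10-4 11-2 26-8 14-3 14-9 21 2 16-7 29-8 19 0 24 111 0 15-30 4-14 8 2 19 0 9-2 42 1 13-3 10-5 10-16 2-20 0-40 4-21 5-18 18-46 1-13-1-1-24 0-14 9-12 5-28-6-8-7-3-8 0-14z"/><path data-sink="111 61" data-exterior="0" d="M187 16l-171 1 0 176 43 41 26 35 7 5 12 21 7 23 1-17 12-24 2-18 13-15 34-22 14-1 8-3 9-8 14-19 13 0 16-4-17-22-2-19-43-38-8-3 7-11 2-13 0-15-3-9 0-7 6-12z"/><path data-sink="410 322" data-exterior="0" d="M463 165l-9 1-8 5-12 14-17 15-21 14-32 27-16-2-1 13-18 46-5 18-4 21 0 40-2 20 22 5 22 13 12 11 13 20 22 18 12-23 3-20 8-15 12-10 20-8z"/><path data-sink="17 342" data-exterior="1" d="M17 193l-1 270 60 1 1-24 8-19 7-29-2-16 9-21 3-14 7-11 1-14-6-21-12-21-7-5-26-35z"/>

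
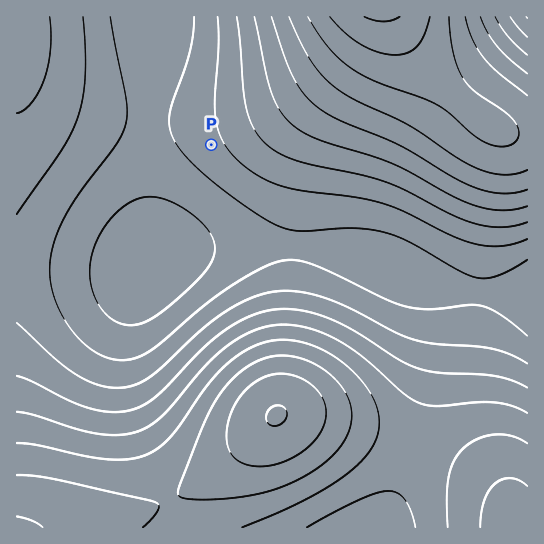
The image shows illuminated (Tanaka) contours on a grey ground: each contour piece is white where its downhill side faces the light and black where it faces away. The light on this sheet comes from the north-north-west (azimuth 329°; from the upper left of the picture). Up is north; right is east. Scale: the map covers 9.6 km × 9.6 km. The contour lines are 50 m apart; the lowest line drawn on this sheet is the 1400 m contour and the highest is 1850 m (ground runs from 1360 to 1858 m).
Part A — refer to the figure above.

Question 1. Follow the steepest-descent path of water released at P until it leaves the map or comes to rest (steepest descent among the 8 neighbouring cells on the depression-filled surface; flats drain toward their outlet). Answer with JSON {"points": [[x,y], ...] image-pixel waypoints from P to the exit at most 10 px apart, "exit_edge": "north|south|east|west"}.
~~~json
{"points": [[211, 145], [201, 155], [190, 166], [179, 159], [169, 149], [159, 138], [151, 127], [147, 117], [147, 106], [147, 95], [147, 85], [147, 74], [149, 63], [149, 53], [149, 42], [150, 31], [150, 21], [150, 17]], "exit_edge": "north"}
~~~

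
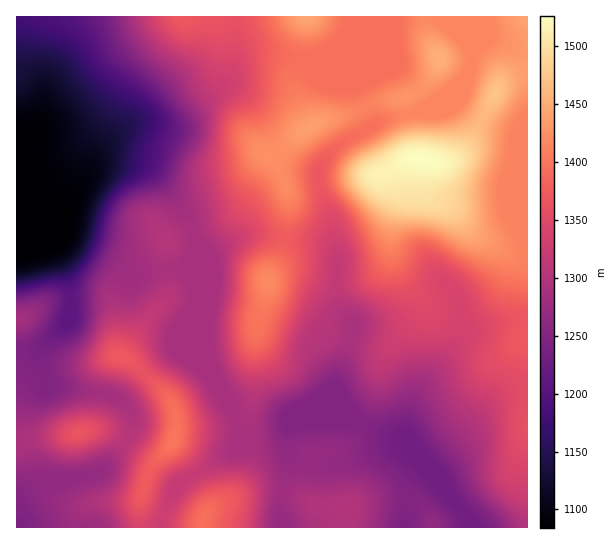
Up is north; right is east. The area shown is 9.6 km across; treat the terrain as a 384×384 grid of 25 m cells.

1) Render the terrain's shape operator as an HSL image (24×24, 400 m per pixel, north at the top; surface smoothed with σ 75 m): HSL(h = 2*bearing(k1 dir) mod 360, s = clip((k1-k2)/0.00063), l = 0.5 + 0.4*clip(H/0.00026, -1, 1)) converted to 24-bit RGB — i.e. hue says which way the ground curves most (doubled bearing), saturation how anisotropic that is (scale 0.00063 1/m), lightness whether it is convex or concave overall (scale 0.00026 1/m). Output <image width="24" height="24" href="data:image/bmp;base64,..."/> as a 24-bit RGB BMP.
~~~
<image width="24" height="24" href="data:image/bmp;base64,Qk32BgAAAAAAADYAAAAoAAAAGAAAABgAAAABABgAAAAAAMAGAAATCwAAEwsAAAAAAAAAAAAAYWFzdYp1pnJ2k0t2NS5h8+56GppzFlTE8d/asH6LxcCAQD2EGxlGlqh4e5uYpqaMrqSKUlF7OV2Hw+DClTW9ZiRUVEcrqtc/ZYCIb6iYY56weH3NMCXr+NPThdxXAy8wmtKF6rzn7NzmhUnDGziancfCeX+0q6O7wKm/e1atVayzoHlHYxpWo0GcnL+zj7+bZpBVbl8zWmISID0NESIh37OC/6adCiwNAFYHQZoyzXxzzkSKOUh5kpBTYnBFcpNKnIJblmWPjGN9d0RjWDNqb4+rxr2vp56FnnK0xyKz3aqMOaQ2A1Q9F7WX/8zk89jgL8SgHVUtX1otva9fPz2CoIWrkYisg6B3eYdkc29be1ZqdTJfZ5V5S5OCppZ0tI9+UFPChIf44db14NL5fqb2CCpAf0Mr/vDNdXW8P0WxXkmMnspsMD9ZbY5QkYFSm19ZolxSaGFKWjhXiWySiaOKWHt8XYlvvLqaTqFjIH9jprtX04FbtyBgLAcrW6gz6P7NaoK0XiF3mkVs1qxXGzUcTnlGfYB5flFxuldAkZNgO1h0dpiQlYN7Z4NrU5d9nLCCo51fOEYsUEMVazwALBkHIWZQzP/k2fLdniCTXxxcpEwyyYtbqnCYOKVdLV8/ZDBmw6yTqquOQGN6XoGDk3uOoI6HWpR0g5hmoZl0W0KqbULV9aX31NPxwP/xTvODWBkWbR45Wxds2pmAocV5esSpn3C9VkaLLFh3wrqktYuLaFt+RnZmYouGqpulnIOfeIZydLEjGodoGVSxvXXb7+rc0rehcDwzXDReeXeAKw5j6NPG6OjTWqx2NkNxqYG1L3qvc3iuw4uenXeqd42fSZyOaJKBoXmWoIul8drgIplUCSUqZX4o4u2Mv1l4zVR0PGxvcnSACwxe5+LJ5M2vs4p2L1BlYY1qUUltU1c2sKFjlnp+jqCZZnyWcFlzboVTi5Zj683+/M/8BABVM89IuOBsUU1p05CniHC+YW2BCR5E1KJ767mMyMOTQEt8WG1/fDF1aYNNcKZOZ6NngaCOalWAg0p2qJpudoBaJWY68Za9fgDg4qzo2bGVT2VRf5VOtWBXeW2BCw83vqp77+7c17i8YlCdQGWYUiawz6S+nbF/VLdhUHBeVyk8eW1Fnq1zfYeYIC4KIjEHDhglzUtz9KicnmV/mo1nc5xZcn2AEh5LZdqh5d7G03mNrXyiTD5yHh0/vHNb2tWeZp9gPRg0czU0YsFid8WbZZexe392XnhZDiYpHUBM97uVsX5xlqyTlqGzcTeFiERYHXQXkYge0o0knYtLYD9zLx1TsaBf6MxlVyEZOB4ue9GPmebFcbvDbFaGgH9/f3p8Mk5pCTNT7dXS6NfcqcjAl1SXZzd4rYSdonmXUnqB1rh4drxqNSZhNA8zxqxA0ryEpHnYlMfrtOjYd8WUNzlsfnF/f32AhXR9WnZ8BEZIT9WM79zc4YnXyiCliVqIjm9oqItkU1Fw2+rIh7TMLwBJpS+owe3CnNTDf5Sycq12m7huh6RoLixhfn5/fHWAhXJ/i351LF9WD04QeoYLTC0Zv0B/uoCsjWyewoqTbrGXsuWNekIyAAI41NT33N3vtHy9l3KKq4OEvMKRjqFdIkZYdnyAcm+Bg3KMmXmDXmJ7O3h0eZ1yXH6NSJuUvXm6vFuiwcGcsczExGV6w1I+ATImAJhE2Z7k9Mv74Njzvsbr0r3m4K/TMk2VV2R9aXliZmx1kG16mnJ/S3xgOXVNhXBZXFYzPEQntpV51enXm3O1uGy77Mbiq3nXBGUgAjMAL3AMytxrwlS5zz2o7W12lUBLP1puaZFXVF9ndnBnj3dslXNqUFo/RzoqfWpGPaZTHuRdr8FtgT9dlJ9tiLSMvqfXvInmlErQRJwfSGoFND0MFTMP8UJj56OIIElSlK6ERk13gm5/iGtoj2tiflF4XHiHcLKflLmUPaRIW2U9fmhYpLl1dKVWcF87bWhBQpmPiIrQ5InfxXczNXRMF1Z59t3VQR64p3pnS0hiYWJ1mHGRnXiRfmOOfJaAWJlVaahXk6JzQlpob5h1qrmBimhdf3p6f39/coBwRGo9WStE68O3XsnNEFlq4uOYozezjmNibmSBWIGDYoWOnHOkoG2jmYeInq6IXa2EgZ17TGGBaoxhoWs/nYwyO4M2dYB8gIB/Z19+QFKV2fLYyFLHPlt+ho4/j1dMgH6zgIa2bXayXXKlYVaao4m0p6G+xNLFdpKthZuaTVCEd12NwHi549jRhtDIPmqGf39/WVZ8SrJRq8AtfEdRf35/bEx/oaCG"/>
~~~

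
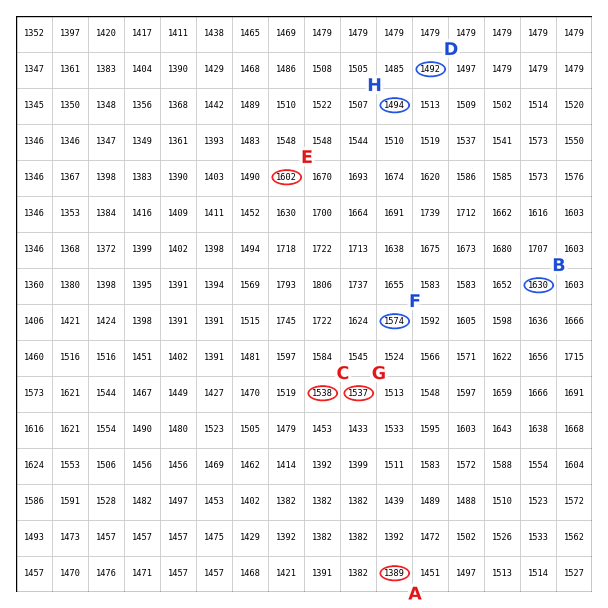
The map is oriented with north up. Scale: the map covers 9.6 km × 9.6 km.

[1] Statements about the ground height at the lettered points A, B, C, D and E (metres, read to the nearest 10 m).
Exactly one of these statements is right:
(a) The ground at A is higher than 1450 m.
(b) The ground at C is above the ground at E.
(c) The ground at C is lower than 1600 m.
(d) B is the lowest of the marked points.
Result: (c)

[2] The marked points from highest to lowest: F G H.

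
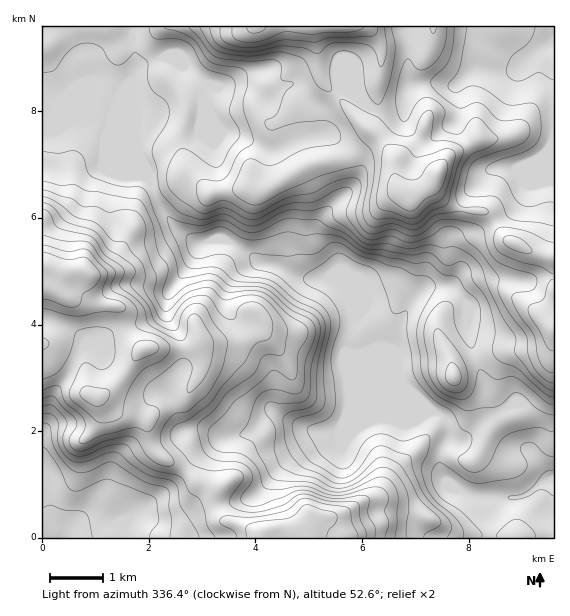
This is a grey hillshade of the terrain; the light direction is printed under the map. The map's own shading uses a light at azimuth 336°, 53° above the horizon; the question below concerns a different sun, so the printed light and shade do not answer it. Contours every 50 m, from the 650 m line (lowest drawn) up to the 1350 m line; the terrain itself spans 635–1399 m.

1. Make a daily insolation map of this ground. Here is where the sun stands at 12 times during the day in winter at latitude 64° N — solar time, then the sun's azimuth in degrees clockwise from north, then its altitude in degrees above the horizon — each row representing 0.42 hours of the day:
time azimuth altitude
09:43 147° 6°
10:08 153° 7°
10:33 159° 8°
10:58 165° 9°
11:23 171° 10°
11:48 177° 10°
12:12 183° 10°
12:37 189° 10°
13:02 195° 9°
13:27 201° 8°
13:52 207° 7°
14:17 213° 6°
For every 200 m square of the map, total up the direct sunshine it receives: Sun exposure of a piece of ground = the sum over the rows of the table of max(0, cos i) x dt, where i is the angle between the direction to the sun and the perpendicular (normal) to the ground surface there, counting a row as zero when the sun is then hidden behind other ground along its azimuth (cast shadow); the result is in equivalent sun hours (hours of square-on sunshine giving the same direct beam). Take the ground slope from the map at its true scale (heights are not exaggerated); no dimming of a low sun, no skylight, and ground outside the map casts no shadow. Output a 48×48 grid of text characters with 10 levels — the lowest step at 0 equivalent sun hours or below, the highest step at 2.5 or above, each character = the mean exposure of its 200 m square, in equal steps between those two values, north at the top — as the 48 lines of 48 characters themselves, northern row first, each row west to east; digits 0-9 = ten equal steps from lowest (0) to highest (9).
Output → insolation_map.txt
223444433346776433345666667888642223333333333333
234444432357787778899999988999742233343333343332
443333333343345799999987765545443333443333333321
433333343322234799987544443323333334554333322222
333333333322113576531124443222334445643211122122
333222332333212233222232343222344322111000011111
332222222233322221212322245322343210000000000012
322222222222222222222222334421232110000000000012
222222222222122233442233333441011000221000000022
222212222221122223343333333444200002100000000123
110111122211222221124433222234530001000022234543
000011112211111111001321000023430000000268888743
000011112221110001000000012234432210003677765422
000000011221120000111001356665322100124542112222
000000000122331000121135666875221101355410011222
000000000023433123333578777742123222564100010010
000000000024445688766899887411235535873000000001
000000000012467998899998885333468888997543100000
000000000110245655799765566776689999888875100000
000000002320000000355434446998999899755433100000
000000001210000000001223345689998999855654453100
000000000010000000000012344458999998765776677642
210100000100000000000000233224677776676555677876
333443322210000000000000011222344455566433344443
333454100000000000000000000222233333222465310011
753332000000000000000000000122233331001355541002
777655542000000000121000000122223321012233554211
356766653000010001233100001222233321112222456631
113443331000022000123322123332333322211112345653
222323320000013222234433454432222323310112223344
333222222454334333345643454322222223320013333334
443212224676533333444553343222222222220024566554
553100025655322344555554332111222223321124567776
761000134444323456666555332111122224666534456898
853321343322335666556667531001112223699754444589
878865432212457764442345520000011122378754432357
766765433224677754321010000000001122224554323456
521235676445543432210000000000000011123443356665
431158997542111100000000000000000000233433456654
566899975420011000000000000000000001321113433344
469998766652111000000000000000000013322124322245
356766667889620000000000000000000012224555433346
334565456789742101210000000000000000012566655543
334554345665444335200000000000000110001245555321
335543444442244331000000000000233320000112211122
334433333333344310000000110012222321000012100122
333333322212233333100001223321112334420011110011
333332222212233455422333333321234324553222222112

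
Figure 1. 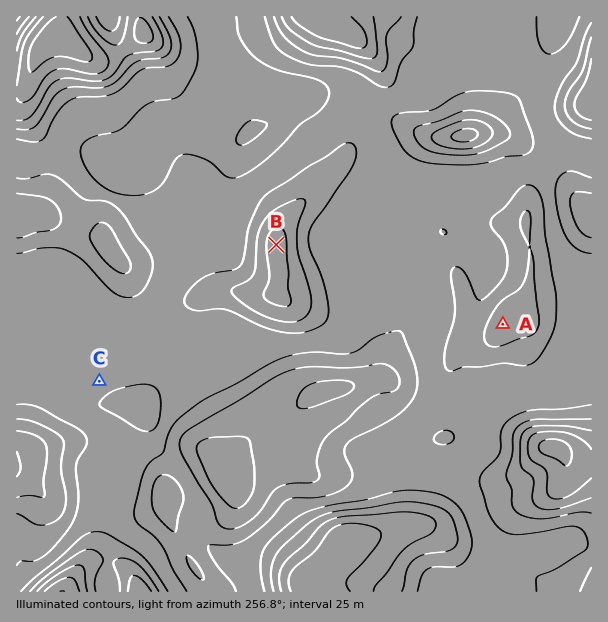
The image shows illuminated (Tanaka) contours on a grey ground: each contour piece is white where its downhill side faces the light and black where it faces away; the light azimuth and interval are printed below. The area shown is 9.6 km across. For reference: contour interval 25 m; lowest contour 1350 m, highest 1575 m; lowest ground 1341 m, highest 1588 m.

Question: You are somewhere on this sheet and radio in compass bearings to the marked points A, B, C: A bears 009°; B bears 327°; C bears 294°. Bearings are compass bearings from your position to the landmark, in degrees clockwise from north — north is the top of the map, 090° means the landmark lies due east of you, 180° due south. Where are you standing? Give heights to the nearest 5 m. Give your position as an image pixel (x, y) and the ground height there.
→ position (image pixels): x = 469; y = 544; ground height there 1480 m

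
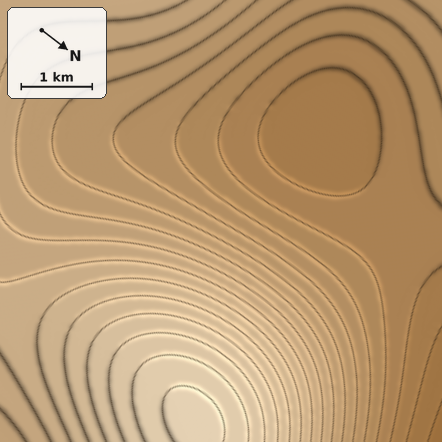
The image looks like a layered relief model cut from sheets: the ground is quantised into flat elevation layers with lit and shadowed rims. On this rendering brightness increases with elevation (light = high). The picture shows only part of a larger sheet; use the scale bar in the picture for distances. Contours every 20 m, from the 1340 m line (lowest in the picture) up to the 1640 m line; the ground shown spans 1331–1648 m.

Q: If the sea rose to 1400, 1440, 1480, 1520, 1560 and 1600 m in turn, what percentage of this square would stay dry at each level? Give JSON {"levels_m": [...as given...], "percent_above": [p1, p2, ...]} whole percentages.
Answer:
{"levels_m": [1400, 1440, 1480, 1520, 1560, 1600], "percent_above": [76, 56, 39, 25, 14, 7]}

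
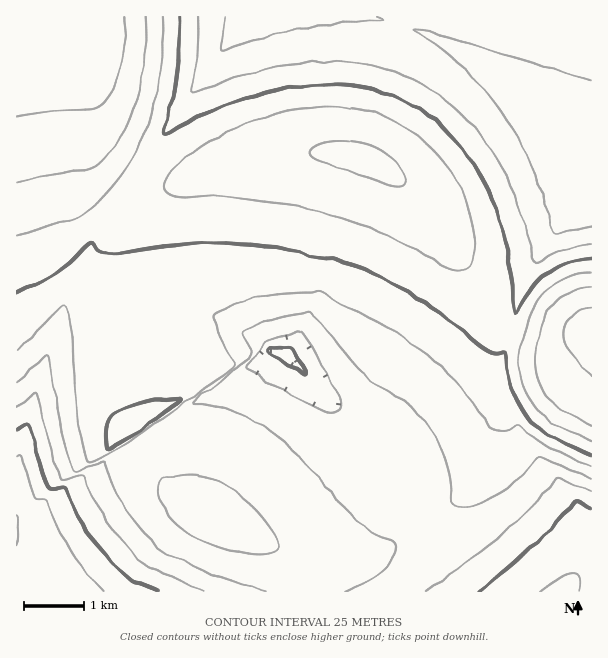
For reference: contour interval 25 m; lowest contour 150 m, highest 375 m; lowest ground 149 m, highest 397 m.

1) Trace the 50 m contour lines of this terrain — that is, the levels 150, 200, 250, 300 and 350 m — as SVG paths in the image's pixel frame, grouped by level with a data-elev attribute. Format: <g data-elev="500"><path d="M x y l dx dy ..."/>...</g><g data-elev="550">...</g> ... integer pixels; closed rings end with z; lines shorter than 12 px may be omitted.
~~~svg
<g data-elev="150"><path d="M17 516l2 3 0 11-2 15"/></g><g data-elev="200"><path d="M479 591l56-48 40-40 4-1 12 6"/><path d="M17 431l9-7 3 0 19 62 3 2 12-1 3 1 17 36 22 30 27 27 26 10"/><path d="M306 374l-29-15-9-6 0-3 2-2 21 1 15 22z"/></g><g data-elev="250"><path d="M345 591l21-9 18-13 11-15 1-6-1-4-23-12-13-10-60-66-30-26-18-11-18-7-18-5-20-3-1-2 5-4 37-28 14-14 2-5-9-18 2-3 4-2 32-10 27-6 4 2 51 59 14 12 27 16 12 11 10 13 11 16 7 17 5 18 2 24 2 4 3 3 8 1 9-2 24-11 21-16 21-22 6 1 46 21"/><path d="M17 383l27-26 3-2 1 0 13 74 13 41 4 1 22-9 5 0 8 24 12 22 18 23 22 23 54 22 48 15"/><path d="M591 227l-16 2-18 5-3-1-11-38-11-28-14-29-16-25-18-24-20-21-21-17-29-21 8 0 18 5 151 45"/><path d="M376 17l8 4-46 2-33 5-38 9-43 14-2-1 0-3 4-30"/></g><g data-elev="300"><path d="M106 447l2 1 4-1 13-7 43-30 12-11-12-1-21 3-16 5-17 8-4 5-3 7z"/><path d="M17 291l34-15 41-33 1 0 8 9 6 2 69-9 49-2 48 4 68 14 34 13 38 21 33 22 42 34 7 3 9-1 8 37 7 15 9 12 11 11 10 7 42 20"/><path d="M591 259l-24 4-21 11-15 14-16 26-5-47-7-34-11-35-16-30-19-27-23-21-26-17-28-12-23-5-24-2-25 1-27 4-27 7-29 9-28 12-30 16-3 0 9-37 4-24 3-27-1-28"/></g><g data-elev="350"><path d="M591 287l-12 2-10 4-10 6-8 8-9 17-6 24-2 12 1 11 4 10 11 18 12 11 29 15"/><path d="M391 185l8 1 5-2 1-5-2-6-12-15-19-11-18-5-19-1-18 5-7 6 1 4 9 5z"/><path d="M17 183l72-14 12-8 12-13 16-26 10-32 6-36 0-37"/></g>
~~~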